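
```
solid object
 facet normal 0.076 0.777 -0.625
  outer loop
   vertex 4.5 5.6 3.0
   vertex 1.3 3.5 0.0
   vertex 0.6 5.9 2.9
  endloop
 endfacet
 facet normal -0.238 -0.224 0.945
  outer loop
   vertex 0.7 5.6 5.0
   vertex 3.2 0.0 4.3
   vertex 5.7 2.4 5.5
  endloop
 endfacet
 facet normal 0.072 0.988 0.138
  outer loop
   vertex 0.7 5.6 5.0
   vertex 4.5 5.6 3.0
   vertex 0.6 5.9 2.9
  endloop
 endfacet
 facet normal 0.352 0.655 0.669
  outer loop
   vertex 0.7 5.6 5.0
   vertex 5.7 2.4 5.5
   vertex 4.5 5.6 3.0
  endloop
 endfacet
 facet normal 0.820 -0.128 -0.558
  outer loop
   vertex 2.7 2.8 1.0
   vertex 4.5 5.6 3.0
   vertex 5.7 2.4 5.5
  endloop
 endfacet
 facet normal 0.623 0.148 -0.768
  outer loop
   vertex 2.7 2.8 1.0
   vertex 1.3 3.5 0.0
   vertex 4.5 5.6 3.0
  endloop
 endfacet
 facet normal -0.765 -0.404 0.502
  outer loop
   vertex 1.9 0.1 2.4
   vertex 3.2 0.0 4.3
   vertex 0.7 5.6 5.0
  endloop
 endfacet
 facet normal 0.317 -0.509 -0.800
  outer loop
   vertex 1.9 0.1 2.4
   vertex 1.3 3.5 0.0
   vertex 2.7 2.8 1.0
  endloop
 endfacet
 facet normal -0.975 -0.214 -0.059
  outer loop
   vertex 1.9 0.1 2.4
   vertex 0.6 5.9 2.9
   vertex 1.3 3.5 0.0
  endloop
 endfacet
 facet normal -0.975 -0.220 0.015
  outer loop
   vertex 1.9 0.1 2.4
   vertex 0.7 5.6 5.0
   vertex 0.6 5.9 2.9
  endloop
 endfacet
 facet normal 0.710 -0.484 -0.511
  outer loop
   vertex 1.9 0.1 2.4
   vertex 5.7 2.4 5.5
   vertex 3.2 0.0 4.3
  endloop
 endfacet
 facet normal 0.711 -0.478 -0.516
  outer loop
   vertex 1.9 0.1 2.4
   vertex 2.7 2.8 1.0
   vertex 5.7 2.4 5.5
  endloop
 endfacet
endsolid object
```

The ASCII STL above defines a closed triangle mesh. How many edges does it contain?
18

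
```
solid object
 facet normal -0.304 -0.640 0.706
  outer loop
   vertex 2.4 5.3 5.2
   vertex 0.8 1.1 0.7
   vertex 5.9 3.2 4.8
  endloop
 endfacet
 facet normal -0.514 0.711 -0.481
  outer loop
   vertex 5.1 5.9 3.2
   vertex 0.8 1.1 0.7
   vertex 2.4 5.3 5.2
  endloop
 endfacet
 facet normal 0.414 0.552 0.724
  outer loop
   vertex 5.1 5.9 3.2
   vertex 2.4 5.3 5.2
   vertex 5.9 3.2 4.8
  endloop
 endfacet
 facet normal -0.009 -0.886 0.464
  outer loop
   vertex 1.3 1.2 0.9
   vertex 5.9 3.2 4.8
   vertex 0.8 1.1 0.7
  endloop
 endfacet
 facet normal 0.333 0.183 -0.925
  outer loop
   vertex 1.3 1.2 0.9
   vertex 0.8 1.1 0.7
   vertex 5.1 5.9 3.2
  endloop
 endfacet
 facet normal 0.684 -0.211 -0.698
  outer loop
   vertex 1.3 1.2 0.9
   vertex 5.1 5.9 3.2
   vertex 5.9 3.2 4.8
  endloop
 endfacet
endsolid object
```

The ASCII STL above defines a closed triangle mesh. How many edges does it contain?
9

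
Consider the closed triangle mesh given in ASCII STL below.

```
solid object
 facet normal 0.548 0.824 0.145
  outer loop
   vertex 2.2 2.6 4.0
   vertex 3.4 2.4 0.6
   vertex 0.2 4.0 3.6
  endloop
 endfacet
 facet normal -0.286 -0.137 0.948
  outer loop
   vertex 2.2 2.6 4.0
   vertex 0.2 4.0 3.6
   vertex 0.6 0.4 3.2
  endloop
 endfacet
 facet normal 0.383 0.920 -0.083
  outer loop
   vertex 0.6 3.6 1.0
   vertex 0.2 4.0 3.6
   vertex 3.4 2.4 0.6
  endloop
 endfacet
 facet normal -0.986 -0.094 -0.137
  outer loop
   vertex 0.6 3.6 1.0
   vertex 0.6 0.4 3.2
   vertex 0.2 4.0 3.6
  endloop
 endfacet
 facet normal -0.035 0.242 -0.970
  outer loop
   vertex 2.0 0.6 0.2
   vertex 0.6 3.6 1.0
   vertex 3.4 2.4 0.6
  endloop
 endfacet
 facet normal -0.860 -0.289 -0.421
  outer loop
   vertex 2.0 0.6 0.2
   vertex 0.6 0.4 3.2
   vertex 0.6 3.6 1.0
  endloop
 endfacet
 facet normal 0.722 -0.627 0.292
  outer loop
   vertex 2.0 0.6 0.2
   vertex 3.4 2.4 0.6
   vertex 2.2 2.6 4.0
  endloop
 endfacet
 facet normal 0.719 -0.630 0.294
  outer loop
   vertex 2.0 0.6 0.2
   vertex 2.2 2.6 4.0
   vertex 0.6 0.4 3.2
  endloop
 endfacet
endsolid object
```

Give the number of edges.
12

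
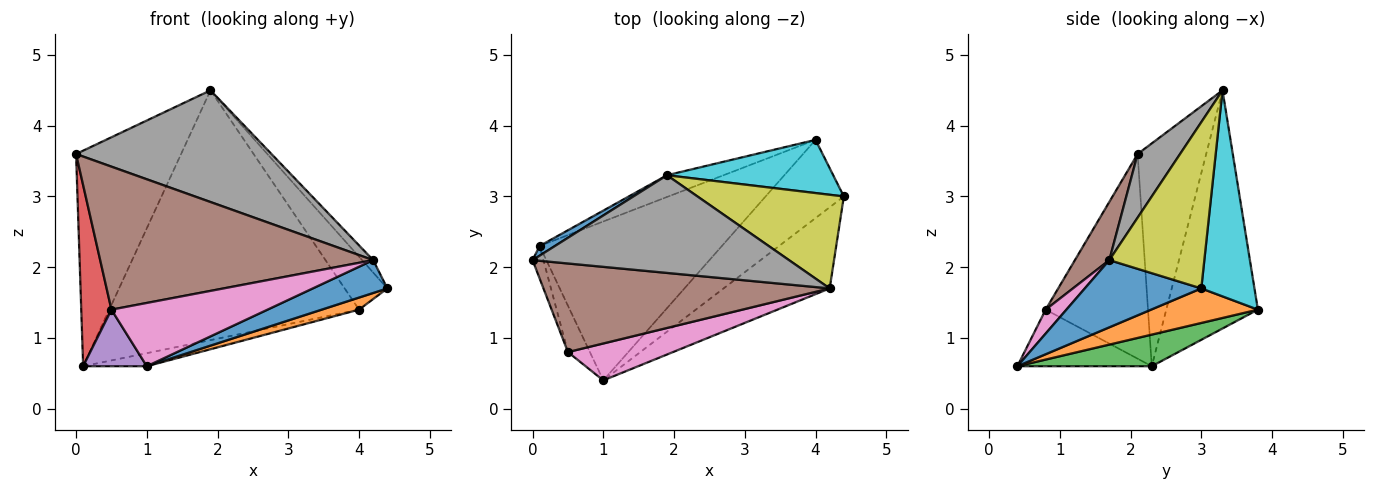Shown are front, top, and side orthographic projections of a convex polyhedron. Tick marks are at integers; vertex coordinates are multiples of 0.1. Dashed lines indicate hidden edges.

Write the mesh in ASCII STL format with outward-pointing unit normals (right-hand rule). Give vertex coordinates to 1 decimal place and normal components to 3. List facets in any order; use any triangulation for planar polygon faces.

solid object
 facet normal 0.506 -0.324 -0.799
  outer loop
   vertex 4.2 1.7 2.1
   vertex 1.0 0.4 0.6
   vertex 4.4 3.0 1.7
  endloop
 endfacet
 facet normal 0.400 -0.140 -0.906
  outer loop
   vertex 4.0 3.8 1.4
   vertex 4.4 3.0 1.7
   vertex 1.0 0.4 0.6
  endloop
 endfacet
 facet normal 0.170 0.081 -0.982
  outer loop
   vertex 4.0 3.8 1.4
   vertex 1.0 0.4 0.6
   vertex 0.1 2.3 0.6
  endloop
 endfacet
 facet normal -0.958 -0.283 -0.051
  outer loop
   vertex 0.5 0.8 1.4
   vertex 0.0 2.1 3.6
   vertex 0.1 2.3 0.6
  endloop
 endfacet
 facet normal -0.853 -0.404 -0.331
  outer loop
   vertex 0.5 0.8 1.4
   vertex 0.1 2.3 0.6
   vertex 1.0 0.4 0.6
  endloop
 endfacet
 facet normal 0.107 -0.845 0.524
  outer loop
   vertex 0.5 0.8 1.4
   vertex 4.2 1.7 2.1
   vertex 0.0 2.1 3.6
  endloop
 endfacet
 facet normal 0.114 -0.858 0.500
  outer loop
   vertex 0.5 0.8 1.4
   vertex 1.0 0.4 0.6
   vertex 4.2 1.7 2.1
  endloop
 endfacet
 facet normal 0.161 -0.743 0.650
  outer loop
   vertex 1.9 3.3 4.5
   vertex 0.0 2.1 3.6
   vertex 4.2 1.7 2.1
  endloop
 endfacet
 facet normal 0.748 0.087 0.658
  outer loop
   vertex 1.9 3.3 4.5
   vertex 4.2 1.7 2.1
   vertex 4.4 3.0 1.7
  endloop
 endfacet
 facet normal 0.660 0.530 0.533
  outer loop
   vertex 1.9 3.3 4.5
   vertex 4.4 3.0 1.7
   vertex 4.0 3.8 1.4
  endloop
 endfacet
 facet normal -0.546 0.837 0.038
  outer loop
   vertex 1.9 3.3 4.5
   vertex 0.1 2.3 0.6
   vertex 0.0 2.1 3.6
  endloop
 endfacet
 facet normal -0.343 0.936 -0.082
  outer loop
   vertex 1.9 3.3 4.5
   vertex 4.0 3.8 1.4
   vertex 0.1 2.3 0.6
  endloop
 endfacet
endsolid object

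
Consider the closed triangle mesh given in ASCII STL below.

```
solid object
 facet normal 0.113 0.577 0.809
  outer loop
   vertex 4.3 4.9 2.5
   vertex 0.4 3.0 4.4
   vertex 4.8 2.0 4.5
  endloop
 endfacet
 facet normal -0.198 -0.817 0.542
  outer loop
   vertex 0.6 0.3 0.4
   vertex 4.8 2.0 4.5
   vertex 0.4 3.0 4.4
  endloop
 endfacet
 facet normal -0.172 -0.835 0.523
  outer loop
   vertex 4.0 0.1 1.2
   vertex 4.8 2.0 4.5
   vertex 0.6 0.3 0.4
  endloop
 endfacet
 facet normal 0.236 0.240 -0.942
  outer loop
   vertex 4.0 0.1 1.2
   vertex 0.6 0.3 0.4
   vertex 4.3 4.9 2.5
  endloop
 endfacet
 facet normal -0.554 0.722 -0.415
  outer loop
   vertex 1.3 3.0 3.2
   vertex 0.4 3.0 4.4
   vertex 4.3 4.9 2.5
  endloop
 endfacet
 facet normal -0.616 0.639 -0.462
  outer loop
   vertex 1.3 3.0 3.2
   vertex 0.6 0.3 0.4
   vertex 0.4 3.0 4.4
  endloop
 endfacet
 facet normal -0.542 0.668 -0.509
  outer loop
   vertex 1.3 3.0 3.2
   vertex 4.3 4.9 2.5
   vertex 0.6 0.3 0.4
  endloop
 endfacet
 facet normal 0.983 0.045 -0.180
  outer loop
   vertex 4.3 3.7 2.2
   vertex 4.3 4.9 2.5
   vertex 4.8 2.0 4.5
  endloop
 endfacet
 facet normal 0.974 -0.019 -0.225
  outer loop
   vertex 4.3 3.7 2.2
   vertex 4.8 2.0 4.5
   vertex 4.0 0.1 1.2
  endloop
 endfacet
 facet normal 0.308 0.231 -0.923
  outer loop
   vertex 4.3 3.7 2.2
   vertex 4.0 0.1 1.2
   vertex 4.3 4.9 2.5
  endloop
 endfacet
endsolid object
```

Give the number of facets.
10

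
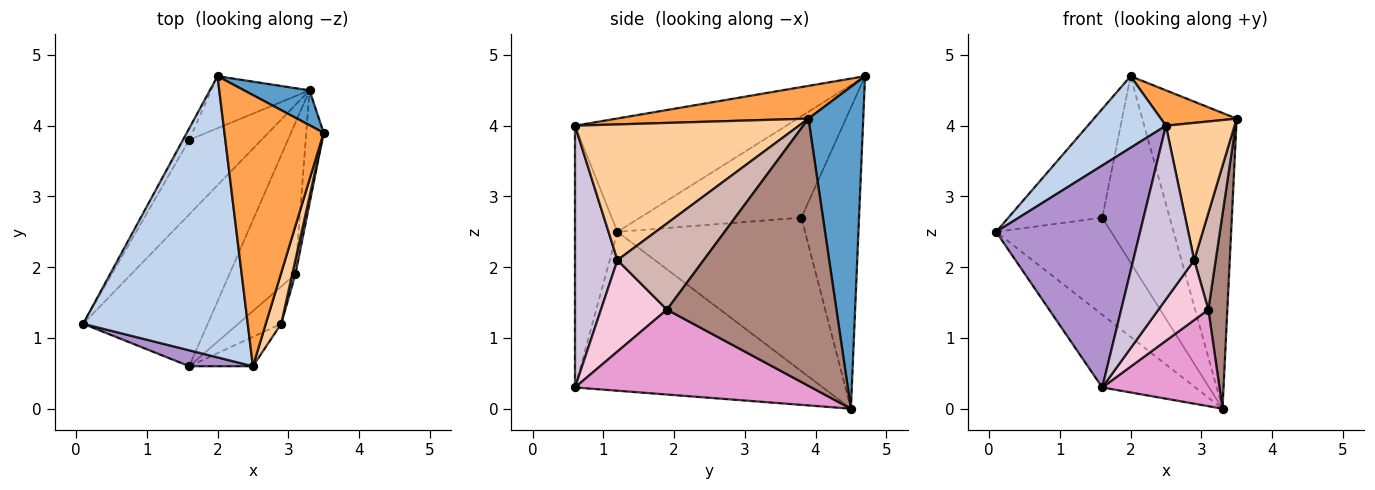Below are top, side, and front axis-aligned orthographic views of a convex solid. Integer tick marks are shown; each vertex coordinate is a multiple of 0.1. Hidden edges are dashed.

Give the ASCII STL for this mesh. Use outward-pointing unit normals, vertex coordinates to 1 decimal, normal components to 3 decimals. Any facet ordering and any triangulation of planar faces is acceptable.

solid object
 facet normal 0.499 0.860 0.102
  outer loop
   vertex 3.3 4.5 0.0
   vertex 2.0 4.7 4.7
   vertex 3.5 3.9 4.1
  endloop
 endfacet
 facet normal -0.555 -0.205 0.806
  outer loop
   vertex 2.5 0.6 4.0
   vertex 2.0 4.7 4.7
   vertex 0.1 1.2 2.5
  endloop
 endfacet
 facet normal 0.311 -0.123 0.942
  outer loop
   vertex 2.5 0.6 4.0
   vertex 3.5 3.9 4.1
   vertex 2.0 4.7 4.7
  endloop
 endfacet
 facet normal 0.951 -0.291 0.108
  outer loop
   vertex 2.5 0.6 4.0
   vertex 2.9 1.2 2.1
   vertex 3.5 3.9 4.1
  endloop
 endfacet
 facet normal -0.863 0.502 -0.053
  outer loop
   vertex 1.6 3.8 2.7
   vertex 0.1 1.2 2.5
   vertex 2.0 4.7 4.7
  endloop
 endfacet
 facet normal -0.791 0.485 -0.372
  outer loop
   vertex 1.6 3.8 2.7
   vertex 3.3 4.5 0.0
   vertex 0.1 1.2 2.5
  endloop
 endfacet
 facet normal -0.636 0.744 -0.207
  outer loop
   vertex 1.6 3.8 2.7
   vertex 2.0 4.7 4.7
   vertex 3.3 4.5 0.0
  endloop
 endfacet
 facet normal -0.755 0.283 -0.592
  outer loop
   vertex 1.6 0.6 0.3
   vertex 0.1 1.2 2.5
   vertex 3.3 4.5 0.0
  endloop
 endfacet
 facet normal -0.282 -0.957 0.069
  outer loop
   vertex 1.6 0.6 0.3
   vertex 2.5 0.6 4.0
   vertex 0.1 1.2 2.5
  endloop
 endfacet
 facet normal 0.566 -0.813 -0.138
  outer loop
   vertex 1.6 0.6 0.3
   vertex 2.9 1.2 2.1
   vertex 2.5 0.6 4.0
  endloop
 endfacet
 facet normal 0.992 -0.111 -0.065
  outer loop
   vertex 3.1 1.9 1.4
   vertex 3.3 4.5 0.0
   vertex 3.5 3.9 4.1
  endloop
 endfacet
 facet normal 0.970 -0.242 0.035
  outer loop
   vertex 3.1 1.9 1.4
   vertex 3.5 3.9 4.1
   vertex 2.9 1.2 2.1
  endloop
 endfacet
 facet normal 0.735 -0.364 -0.572
  outer loop
   vertex 3.1 1.9 1.4
   vertex 1.6 0.6 0.3
   vertex 3.3 4.5 0.0
  endloop
 endfacet
 facet normal 0.747 -0.565 -0.351
  outer loop
   vertex 3.1 1.9 1.4
   vertex 2.9 1.2 2.1
   vertex 1.6 0.6 0.3
  endloop
 endfacet
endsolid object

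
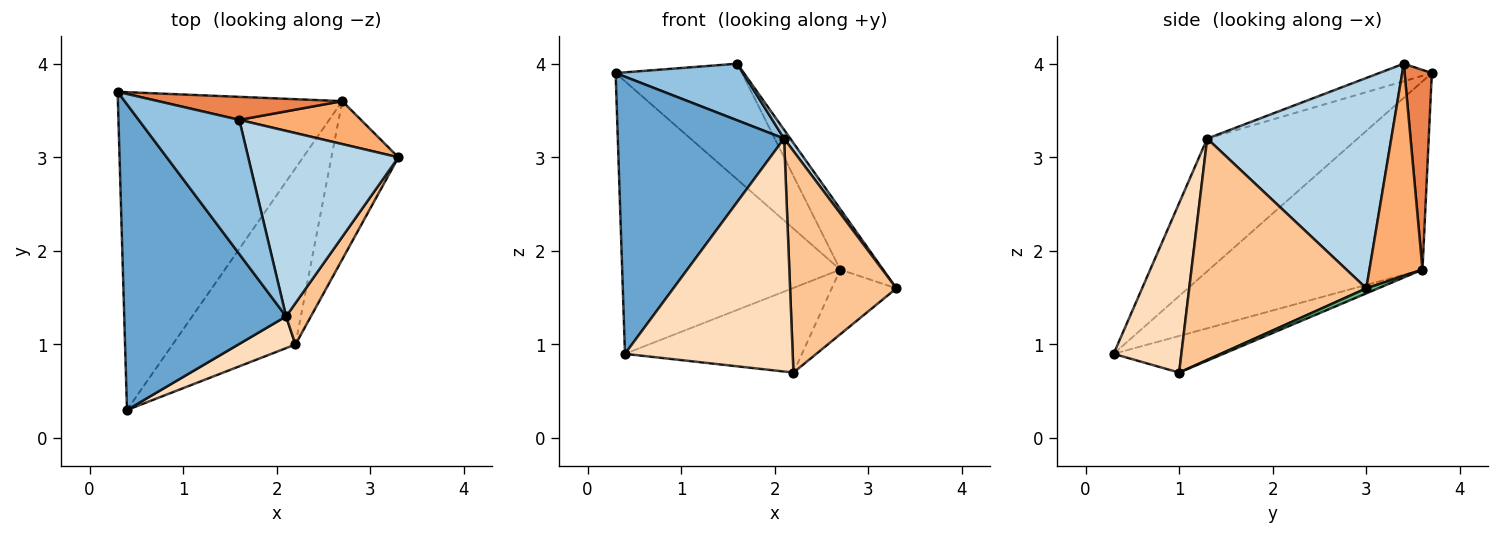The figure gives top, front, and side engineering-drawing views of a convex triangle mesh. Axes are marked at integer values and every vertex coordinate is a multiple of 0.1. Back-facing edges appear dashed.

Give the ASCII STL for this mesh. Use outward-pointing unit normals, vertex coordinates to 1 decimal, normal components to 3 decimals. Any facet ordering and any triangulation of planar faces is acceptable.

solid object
 facet normal -0.519 -0.574 0.633
  outer loop
   vertex 2.1 1.3 3.2
   vertex 0.3 3.7 3.9
   vertex 0.4 0.3 0.9
  endloop
 endfacet
 facet normal -0.159 -0.384 0.910
  outer loop
   vertex 2.1 1.3 3.2
   vertex 1.6 3.4 4.0
   vertex 0.3 3.7 3.9
  endloop
 endfacet
 facet normal 0.814 -0.028 0.581
  outer loop
   vertex 2.1 1.3 3.2
   vertex 3.3 3.0 1.6
   vertex 1.6 3.4 4.0
  endloop
 endfacet
 facet normal -0.537 0.549 -0.640
  outer loop
   vertex 2.7 3.6 1.8
   vertex 0.4 0.3 0.9
   vertex 0.3 3.7 3.9
  endloop
 endfacet
 facet normal 0.207 0.960 0.191
  outer loop
   vertex 2.7 3.6 1.8
   vertex 0.3 3.7 3.9
   vertex 1.6 3.4 4.0
  endloop
 endfacet
 facet normal 0.710 0.574 0.407
  outer loop
   vertex 2.7 3.6 1.8
   vertex 1.6 3.4 4.0
   vertex 3.3 3.0 1.6
  endloop
 endfacet
 facet normal 0.853 -0.512 0.096
  outer loop
   vertex 2.2 1.0 0.7
   vertex 3.3 3.0 1.6
   vertex 2.1 1.3 3.2
  endloop
 endfacet
 facet normal 0.372 -0.920 0.125
  outer loop
   vertex 2.2 1.0 0.7
   vertex 2.1 1.3 3.2
   vertex 0.4 0.3 0.9
  endloop
 endfacet
 facet normal 0.070 0.377 -0.923
  outer loop
   vertex 2.2 1.0 0.7
   vertex 2.7 3.6 1.8
   vertex 3.3 3.0 1.6
  endloop
 endfacet
 facet normal -0.259 0.418 -0.871
  outer loop
   vertex 2.2 1.0 0.7
   vertex 0.4 0.3 0.9
   vertex 2.7 3.6 1.8
  endloop
 endfacet
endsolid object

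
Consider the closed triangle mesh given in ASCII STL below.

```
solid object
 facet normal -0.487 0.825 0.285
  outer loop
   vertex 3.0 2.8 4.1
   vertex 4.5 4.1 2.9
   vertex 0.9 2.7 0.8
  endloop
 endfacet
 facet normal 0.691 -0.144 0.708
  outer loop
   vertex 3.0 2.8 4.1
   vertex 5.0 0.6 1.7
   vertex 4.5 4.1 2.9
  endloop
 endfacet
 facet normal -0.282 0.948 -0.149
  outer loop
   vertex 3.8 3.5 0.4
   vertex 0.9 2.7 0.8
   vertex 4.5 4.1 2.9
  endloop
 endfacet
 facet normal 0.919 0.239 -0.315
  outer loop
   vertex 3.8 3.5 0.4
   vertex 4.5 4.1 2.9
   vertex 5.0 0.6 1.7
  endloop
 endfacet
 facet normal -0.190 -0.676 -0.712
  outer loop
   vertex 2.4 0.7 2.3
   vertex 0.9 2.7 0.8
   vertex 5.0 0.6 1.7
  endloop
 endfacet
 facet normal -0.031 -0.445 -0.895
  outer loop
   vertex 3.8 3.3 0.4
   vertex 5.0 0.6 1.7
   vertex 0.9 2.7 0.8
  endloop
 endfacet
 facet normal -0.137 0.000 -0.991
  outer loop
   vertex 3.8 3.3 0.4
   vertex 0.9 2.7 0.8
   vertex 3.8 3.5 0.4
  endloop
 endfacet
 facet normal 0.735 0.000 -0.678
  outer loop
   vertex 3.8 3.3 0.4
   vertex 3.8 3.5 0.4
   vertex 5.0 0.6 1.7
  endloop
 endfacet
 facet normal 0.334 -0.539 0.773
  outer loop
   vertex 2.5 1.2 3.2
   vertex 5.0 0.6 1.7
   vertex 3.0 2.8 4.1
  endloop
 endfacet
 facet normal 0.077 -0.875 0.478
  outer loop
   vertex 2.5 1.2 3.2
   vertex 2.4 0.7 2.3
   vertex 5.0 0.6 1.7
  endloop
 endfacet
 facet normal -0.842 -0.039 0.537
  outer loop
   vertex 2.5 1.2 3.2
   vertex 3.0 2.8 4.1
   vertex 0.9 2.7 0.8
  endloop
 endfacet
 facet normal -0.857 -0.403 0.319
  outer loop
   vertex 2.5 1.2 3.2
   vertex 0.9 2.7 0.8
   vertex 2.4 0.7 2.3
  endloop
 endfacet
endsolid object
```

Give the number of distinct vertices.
8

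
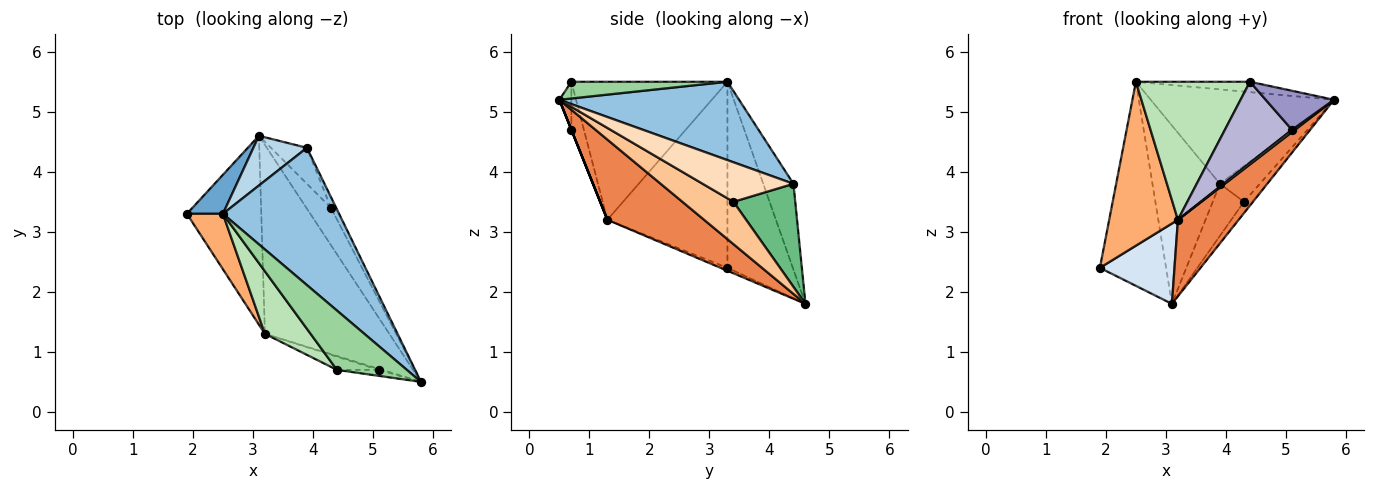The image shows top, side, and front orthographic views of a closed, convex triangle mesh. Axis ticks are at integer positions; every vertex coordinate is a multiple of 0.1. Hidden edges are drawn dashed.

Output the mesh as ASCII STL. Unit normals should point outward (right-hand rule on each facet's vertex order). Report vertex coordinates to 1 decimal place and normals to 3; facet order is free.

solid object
 facet normal -0.696 0.705 0.135
  outer loop
   vertex 2.5 3.3 5.5
   vertex 3.1 4.6 1.8
   vertex 1.9 3.3 2.4
  endloop
 endfacet
 facet normal 0.486 0.495 0.720
  outer loop
   vertex 3.9 4.4 3.8
   vertex 2.5 3.3 5.5
   vertex 5.8 0.5 5.2
  endloop
 endfacet
 facet normal -0.396 0.885 0.247
  outer loop
   vertex 3.9 4.4 3.8
   vertex 3.1 4.6 1.8
   vertex 2.5 3.3 5.5
  endloop
 endfacet
 facet normal -0.036 -0.391 -0.920
  outer loop
   vertex 3.2 1.3 3.2
   vertex 1.9 3.3 2.4
   vertex 3.1 4.6 1.8
  endloop
 endfacet
 facet normal 0.513 -0.322 -0.796
  outer loop
   vertex 3.2 1.3 3.2
   vertex 3.1 4.6 1.8
   vertex 5.8 0.5 5.2
  endloop
 endfacet
 facet normal -0.856 -0.490 0.166
  outer loop
   vertex 3.2 1.3 3.2
   vertex 2.5 3.3 5.5
   vertex 1.9 3.3 2.4
  endloop
 endfacet
 facet normal 0.855 0.151 -0.497
  outer loop
   vertex 4.3 3.4 3.5
   vertex 5.8 0.5 5.2
   vertex 3.1 4.6 1.8
  endloop
 endfacet
 facet normal 0.909 0.400 -0.120
  outer loop
   vertex 4.3 3.4 3.5
   vertex 3.9 4.4 3.8
   vertex 5.8 0.5 5.2
  endloop
 endfacet
 facet normal 0.852 0.430 -0.298
  outer loop
   vertex 4.3 3.4 3.5
   vertex 3.1 4.6 1.8
   vertex 3.9 4.4 3.8
  endloop
 endfacet
 facet normal 0.229 0.168 0.959
  outer loop
   vertex 4.4 0.7 5.5
   vertex 5.8 0.5 5.2
   vertex 2.5 3.3 5.5
  endloop
 endfacet
 facet normal -0.780 -0.570 0.258
  outer loop
   vertex 4.4 0.7 5.5
   vertex 2.5 3.3 5.5
   vertex 3.2 1.3 3.2
  endloop
 endfacet
 facet normal 0.000 -0.928 -0.371
  outer loop
   vertex 5.1 0.7 4.7
   vertex 3.2 1.3 3.2
   vertex 5.8 0.5 5.2
  endloop
 endfacet
 facet normal -0.171 -0.974 -0.150
  outer loop
   vertex 5.1 0.7 4.7
   vertex 5.8 0.5 5.2
   vertex 4.4 0.7 5.5
  endloop
 endfacet
 facet normal -0.181 -0.971 -0.159
  outer loop
   vertex 5.1 0.7 4.7
   vertex 4.4 0.7 5.5
   vertex 3.2 1.3 3.2
  endloop
 endfacet
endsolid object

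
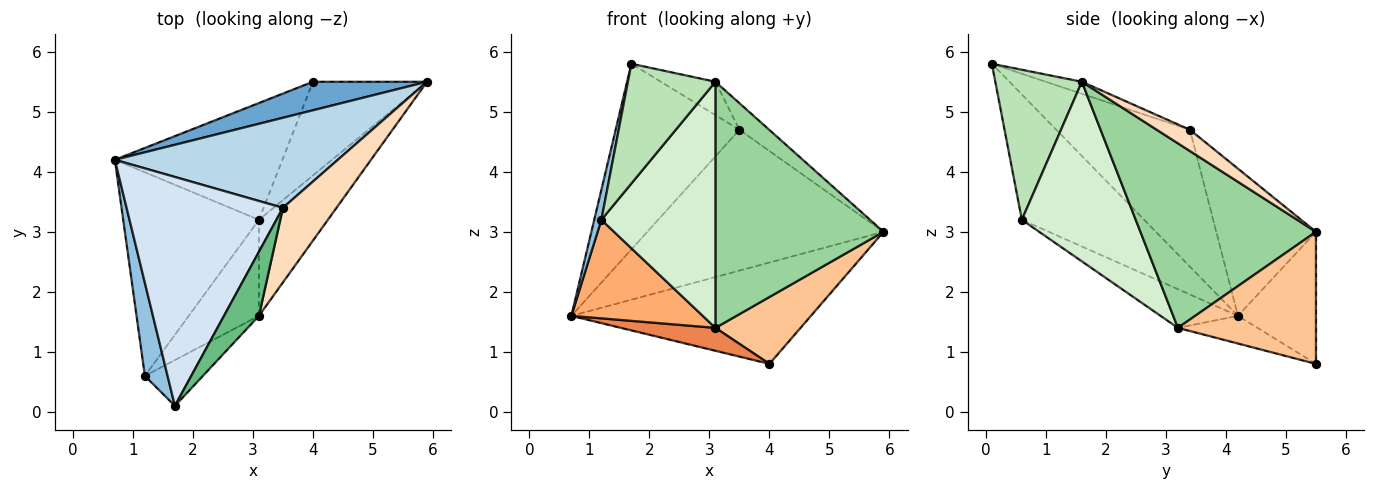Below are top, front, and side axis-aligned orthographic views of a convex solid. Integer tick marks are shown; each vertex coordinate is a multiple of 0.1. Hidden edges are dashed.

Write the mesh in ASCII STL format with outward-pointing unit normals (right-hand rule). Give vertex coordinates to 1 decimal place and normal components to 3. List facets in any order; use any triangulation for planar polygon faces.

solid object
 facet normal -0.299 0.919 0.258
  outer loop
   vertex 4.0 5.5 0.8
   vertex 0.7 4.2 1.6
   vertex 5.9 5.5 3.0
  endloop
 endfacet
 facet normal -0.982 -0.057 0.178
  outer loop
   vertex 1.2 0.6 3.2
   vertex 1.7 0.1 5.8
   vertex 0.7 4.2 1.6
  endloop
 endfacet
 facet normal -0.335 0.794 0.508
  outer loop
   vertex 3.5 3.4 4.7
   vertex 5.9 5.5 3.0
   vertex 0.7 4.2 1.6
  endloop
 endfacet
 facet normal -0.562 0.521 0.642
  outer loop
   vertex 3.5 3.4 4.7
   vertex 0.7 4.2 1.6
   vertex 1.7 0.1 5.8
  endloop
 endfacet
 facet normal -0.160 -0.190 -0.969
  outer loop
   vertex 3.1 3.2 1.4
   vertex 0.7 4.2 1.6
   vertex 4.0 5.5 0.8
  endloop
 endfacet
 facet normal -0.248 -0.422 -0.872
  outer loop
   vertex 3.1 3.2 1.4
   vertex 1.2 0.6 3.2
   vertex 0.7 4.2 1.6
  endloop
 endfacet
 facet normal 0.686 -0.423 -0.592
  outer loop
   vertex 3.1 3.2 1.4
   vertex 4.0 5.5 0.8
   vertex 5.9 5.5 3.0
  endloop
 endfacet
 facet normal 0.350 0.314 0.882
  outer loop
   vertex 3.1 1.6 5.5
   vertex 5.9 5.5 3.0
   vertex 3.5 3.4 4.7
  endloop
 endfacet
 facet normal -0.292 0.442 0.848
  outer loop
   vertex 3.1 1.6 5.5
   vertex 3.5 3.4 4.7
   vertex 1.7 0.1 5.8
  endloop
 endfacet
 facet normal 0.697 -0.668 -0.261
  outer loop
   vertex 3.1 1.6 5.5
   vertex 3.1 3.2 1.4
   vertex 5.9 5.5 3.0
  endloop
 endfacet
 facet normal 0.679 -0.686 -0.262
  outer loop
   vertex 3.1 1.6 5.5
   vertex 1.7 0.1 5.8
   vertex 1.2 0.6 3.2
  endloop
 endfacet
 facet normal 0.681 -0.682 -0.266
  outer loop
   vertex 3.1 1.6 5.5
   vertex 1.2 0.6 3.2
   vertex 3.1 3.2 1.4
  endloop
 endfacet
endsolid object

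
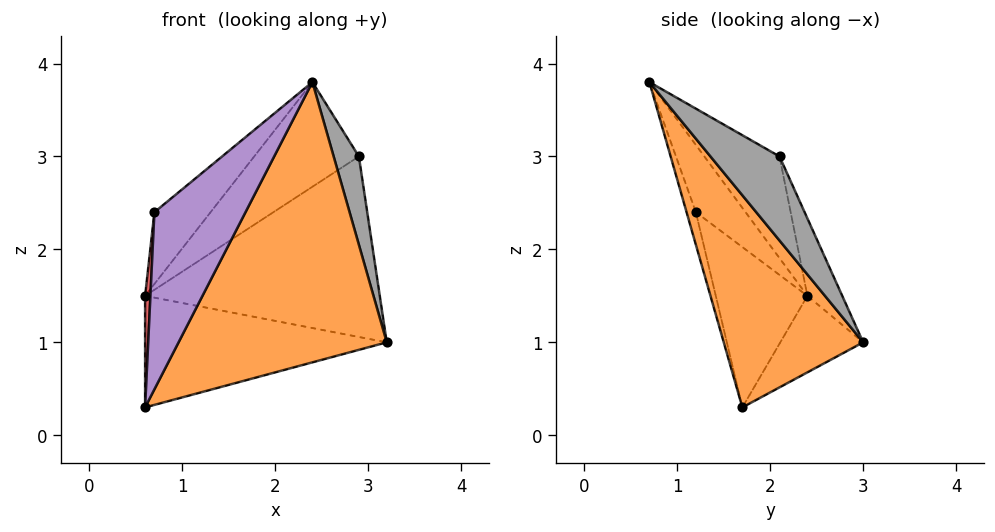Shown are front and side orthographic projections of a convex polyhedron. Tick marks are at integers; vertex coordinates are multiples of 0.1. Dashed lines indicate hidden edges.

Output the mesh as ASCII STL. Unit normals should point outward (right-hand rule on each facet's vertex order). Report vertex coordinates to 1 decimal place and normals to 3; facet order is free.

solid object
 facet normal -0.284 0.828 -0.483
  outer loop
   vertex 0.6 1.7 0.3
   vertex 0.6 2.4 1.5
   vertex 3.2 3.0 1.0
  endloop
 endfacet
 facet normal 0.493 -0.736 -0.464
  outer loop
   vertex 0.6 1.7 0.3
   vertex 3.2 3.0 1.0
   vertex 2.4 0.7 3.8
  endloop
 endfacet
 facet normal -0.452 0.511 0.731
  outer loop
   vertex 0.7 1.2 2.4
   vertex 2.4 0.7 3.8
   vertex 0.6 2.4 1.5
  endloop
 endfacet
 facet normal -0.998 -0.058 0.034
  outer loop
   vertex 0.7 1.2 2.4
   vertex 0.6 2.4 1.5
   vertex 0.6 1.7 0.3
  endloop
 endfacet
 facet normal -0.099 -0.969 -0.226
  outer loop
   vertex 0.7 1.2 2.4
   vertex 0.6 1.7 0.3
   vertex 2.4 0.7 3.8
  endloop
 endfacet
 facet normal -0.135 0.911 0.390
  outer loop
   vertex 2.9 2.1 3.0
   vertex 3.2 3.0 1.0
   vertex 0.6 2.4 1.5
  endloop
 endfacet
 facet normal -0.401 0.558 0.726
  outer loop
   vertex 2.9 2.1 3.0
   vertex 0.6 2.4 1.5
   vertex 2.4 0.7 3.8
  endloop
 endfacet
 facet normal 0.939 -0.343 -0.014
  outer loop
   vertex 2.9 2.1 3.0
   vertex 2.4 0.7 3.8
   vertex 3.2 3.0 1.0
  endloop
 endfacet
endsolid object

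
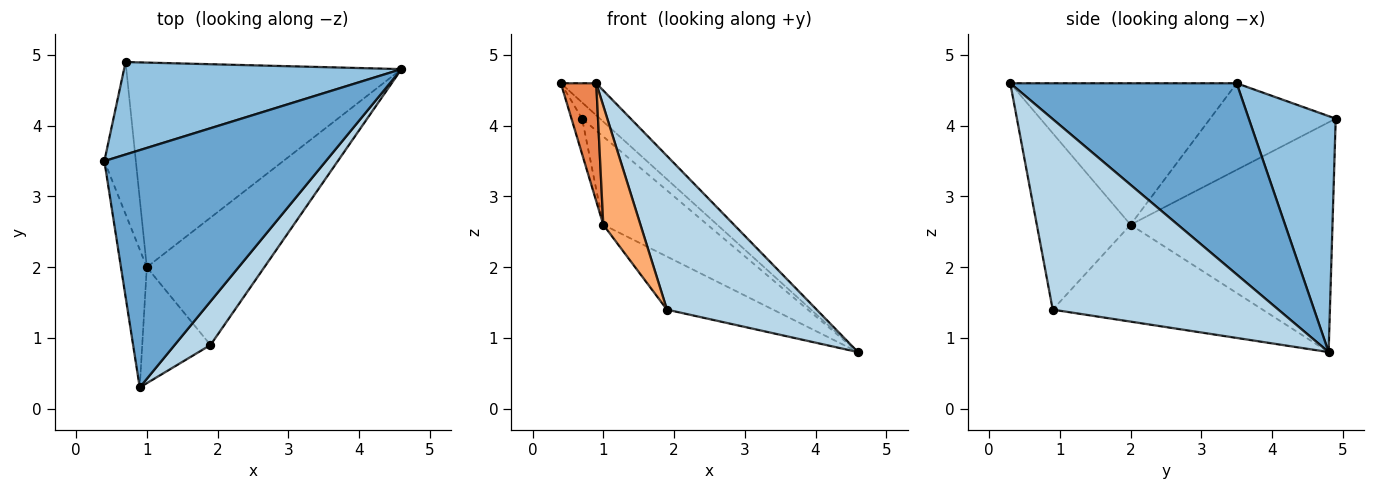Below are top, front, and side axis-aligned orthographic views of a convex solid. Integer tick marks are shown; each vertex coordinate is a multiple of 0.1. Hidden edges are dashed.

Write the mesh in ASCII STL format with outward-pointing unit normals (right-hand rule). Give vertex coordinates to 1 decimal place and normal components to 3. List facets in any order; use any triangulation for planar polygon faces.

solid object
 facet normal 0.650 0.102 0.753
  outer loop
   vertex 0.9 0.3 4.6
   vertex 4.6 4.8 0.8
   vertex 0.4 3.5 4.6
  endloop
 endfacet
 facet normal 0.642 0.132 0.755
  outer loop
   vertex 0.7 4.9 4.1
   vertex 0.4 3.5 4.6
   vertex 4.6 4.8 0.8
  endloop
 endfacet
 facet normal 0.823 -0.546 0.155
  outer loop
   vertex 1.9 0.9 1.4
   vertex 4.6 4.8 0.8
   vertex 0.9 0.3 4.6
  endloop
 endfacet
 facet normal -0.937 0.079 -0.340
  outer loop
   vertex 1.0 2.0 2.6
   vertex 0.4 3.5 4.6
   vertex 0.7 4.9 4.1
  endloop
 endfacet
 facet normal -0.972 -0.152 -0.178
  outer loop
   vertex 1.0 2.0 2.6
   vertex 0.9 0.3 4.6
   vertex 0.4 3.5 4.6
  endloop
 endfacet
 facet normal -0.875 -0.347 -0.338
  outer loop
   vertex 1.0 2.0 2.6
   vertex 1.9 0.9 1.4
   vertex 0.9 0.3 4.6
  endloop
 endfacet
 facet normal -0.609 0.314 -0.729
  outer loop
   vertex 1.0 2.0 2.6
   vertex 0.7 4.9 4.1
   vertex 4.6 4.8 0.8
  endloop
 endfacet
 facet normal -0.605 0.306 -0.735
  outer loop
   vertex 1.0 2.0 2.6
   vertex 4.6 4.8 0.8
   vertex 1.9 0.9 1.4
  endloop
 endfacet
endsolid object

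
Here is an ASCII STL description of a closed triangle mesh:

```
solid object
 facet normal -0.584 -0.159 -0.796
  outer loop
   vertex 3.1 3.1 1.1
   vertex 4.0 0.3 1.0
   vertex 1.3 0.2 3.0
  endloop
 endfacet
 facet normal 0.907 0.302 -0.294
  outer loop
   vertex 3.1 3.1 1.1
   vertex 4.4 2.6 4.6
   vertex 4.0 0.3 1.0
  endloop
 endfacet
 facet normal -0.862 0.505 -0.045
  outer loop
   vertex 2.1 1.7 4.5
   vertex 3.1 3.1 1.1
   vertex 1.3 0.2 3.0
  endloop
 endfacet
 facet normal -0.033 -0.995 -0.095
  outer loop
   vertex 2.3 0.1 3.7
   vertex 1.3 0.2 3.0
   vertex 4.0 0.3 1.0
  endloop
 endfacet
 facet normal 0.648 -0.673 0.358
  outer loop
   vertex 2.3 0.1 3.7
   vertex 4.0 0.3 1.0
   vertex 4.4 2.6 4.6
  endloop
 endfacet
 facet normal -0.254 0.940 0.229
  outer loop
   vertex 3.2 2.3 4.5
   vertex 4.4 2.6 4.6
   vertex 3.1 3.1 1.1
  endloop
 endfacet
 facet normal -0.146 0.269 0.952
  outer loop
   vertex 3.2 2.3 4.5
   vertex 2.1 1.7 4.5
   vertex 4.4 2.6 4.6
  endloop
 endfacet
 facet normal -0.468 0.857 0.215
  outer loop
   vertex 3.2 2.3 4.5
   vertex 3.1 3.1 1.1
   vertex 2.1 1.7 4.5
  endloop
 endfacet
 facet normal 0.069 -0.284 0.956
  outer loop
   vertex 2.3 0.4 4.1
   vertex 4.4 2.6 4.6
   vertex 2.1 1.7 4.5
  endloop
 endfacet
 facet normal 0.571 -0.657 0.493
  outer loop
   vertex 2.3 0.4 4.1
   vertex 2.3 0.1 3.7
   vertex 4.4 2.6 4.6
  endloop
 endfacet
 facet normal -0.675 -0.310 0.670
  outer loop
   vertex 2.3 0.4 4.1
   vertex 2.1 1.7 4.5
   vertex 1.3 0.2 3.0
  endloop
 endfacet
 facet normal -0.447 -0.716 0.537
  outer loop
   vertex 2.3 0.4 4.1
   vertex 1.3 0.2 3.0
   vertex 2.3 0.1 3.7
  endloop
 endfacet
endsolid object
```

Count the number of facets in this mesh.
12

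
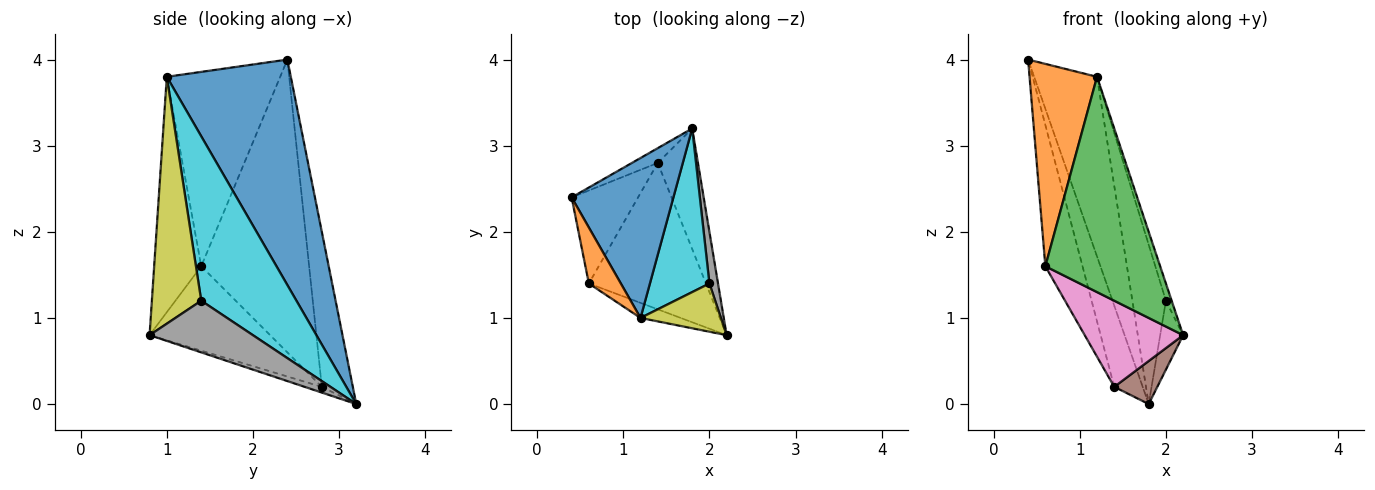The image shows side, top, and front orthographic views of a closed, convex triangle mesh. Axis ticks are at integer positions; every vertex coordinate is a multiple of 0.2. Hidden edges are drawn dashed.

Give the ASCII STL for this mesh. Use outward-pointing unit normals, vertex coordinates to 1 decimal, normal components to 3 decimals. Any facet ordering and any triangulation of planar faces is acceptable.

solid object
 facet normal 0.827 0.419 0.373
  outer loop
   vertex 1.2 1.0 3.8
   vertex 1.8 3.2 0.0
   vertex 0.4 2.4 4.0
  endloop
 endfacet
 facet normal -0.851 -0.506 0.140
  outer loop
   vertex 1.2 1.0 3.8
   vertex 0.4 2.4 4.0
   vertex 0.6 1.4 1.6
  endloop
 endfacet
 facet normal -0.379 -0.923 -0.065
  outer loop
   vertex 1.2 1.0 3.8
   vertex 0.6 1.4 1.6
   vertex 2.2 0.8 0.8
  endloop
 endfacet
 facet normal -0.732 0.671 -0.122
  outer loop
   vertex 1.4 2.8 0.2
   vertex 0.4 2.4 4.0
   vertex 1.8 3.2 0.0
  endloop
 endfacet
 facet normal -0.924 0.319 -0.210
  outer loop
   vertex 1.4 2.8 0.2
   vertex 0.6 1.4 1.6
   vertex 0.4 2.4 4.0
  endloop
 endfacet
 facet normal -0.133 -0.333 -0.933
  outer loop
   vertex 1.4 2.8 0.2
   vertex 1.8 3.2 0.0
   vertex 2.2 0.8 0.8
  endloop
 endfacet
 facet normal -0.528 -0.431 -0.732
  outer loop
   vertex 1.4 2.8 0.2
   vertex 2.2 0.8 0.8
   vertex 0.6 1.4 1.6
  endloop
 endfacet
 facet normal 0.964 0.214 0.161
  outer loop
   vertex 2.0 1.4 1.2
   vertex 2.2 0.8 0.8
   vertex 1.8 3.2 0.0
  endloop
 endfacet
 facet normal 0.945 0.110 0.308
  outer loop
   vertex 2.0 1.4 1.2
   vertex 1.2 1.0 3.8
   vertex 2.2 0.8 0.8
  endloop
 endfacet
 facet normal 0.893 0.315 0.323
  outer loop
   vertex 2.0 1.4 1.2
   vertex 1.8 3.2 0.0
   vertex 1.2 1.0 3.8
  endloop
 endfacet
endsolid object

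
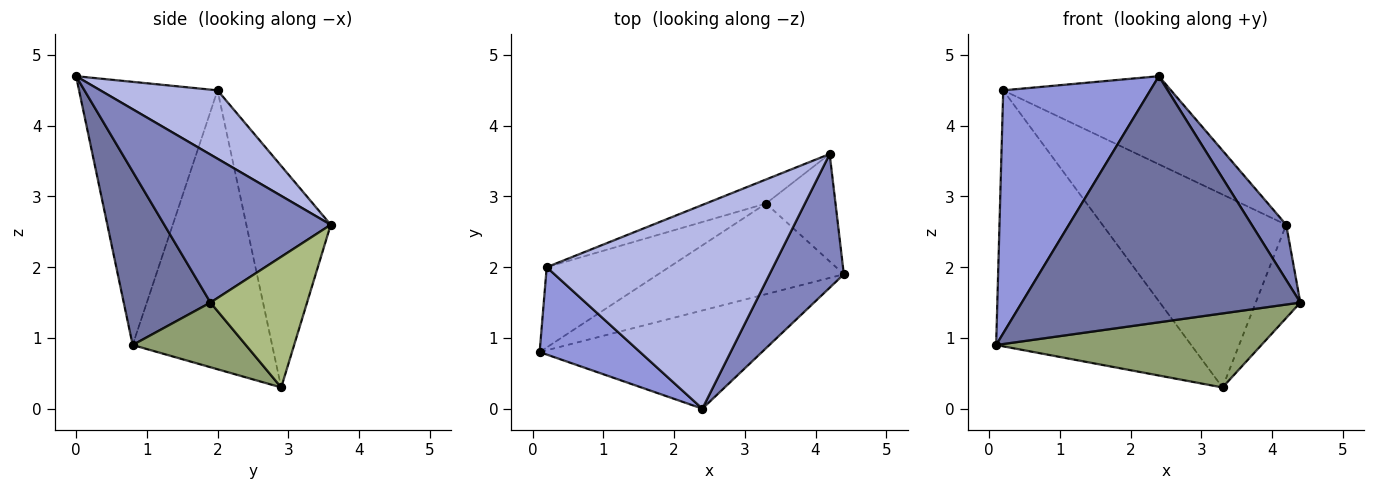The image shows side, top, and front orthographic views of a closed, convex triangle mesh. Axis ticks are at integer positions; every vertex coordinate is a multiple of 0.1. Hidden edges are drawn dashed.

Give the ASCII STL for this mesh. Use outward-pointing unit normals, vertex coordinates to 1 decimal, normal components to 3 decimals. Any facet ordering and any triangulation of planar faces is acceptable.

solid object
 facet normal 0.278 -0.892 -0.356
  outer loop
   vertex 2.4 0.0 4.7
   vertex 0.1 0.8 0.9
   vertex 4.4 1.9 1.5
  endloop
 endfacet
 facet normal 0.879 -0.182 0.441
  outer loop
   vertex 2.4 0.0 4.7
   vertex 4.4 1.9 1.5
   vertex 4.2 3.6 2.6
  endloop
 endfacet
 facet normal -0.663 -0.704 0.253
  outer loop
   vertex 0.2 2.0 4.5
   vertex 0.1 0.8 0.9
   vertex 2.4 0.0 4.7
  endloop
 endfacet
 facet normal 0.267 0.382 0.885
  outer loop
   vertex 0.2 2.0 4.5
   vertex 2.4 0.0 4.7
   vertex 4.2 3.6 2.6
  endloop
 endfacet
 facet normal 0.261 -0.611 -0.748
  outer loop
   vertex 3.3 2.9 0.3
   vertex 4.4 1.9 1.5
   vertex 0.1 0.8 0.9
  endloop
 endfacet
 facet normal 0.818 0.378 -0.435
  outer loop
   vertex 3.3 2.9 0.3
   vertex 4.2 3.6 2.6
   vertex 4.4 1.9 1.5
  endloop
 endfacet
 facet normal -0.564 0.788 -0.247
  outer loop
   vertex 3.3 2.9 0.3
   vertex 0.1 0.8 0.9
   vertex 0.2 2.0 4.5
  endloop
 endfacet
 facet normal -0.415 0.903 -0.113
  outer loop
   vertex 3.3 2.9 0.3
   vertex 0.2 2.0 4.5
   vertex 4.2 3.6 2.6
  endloop
 endfacet
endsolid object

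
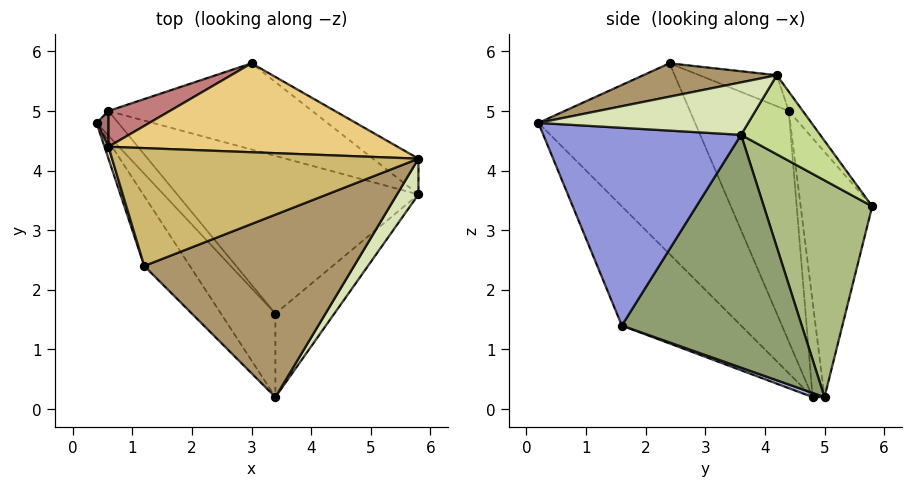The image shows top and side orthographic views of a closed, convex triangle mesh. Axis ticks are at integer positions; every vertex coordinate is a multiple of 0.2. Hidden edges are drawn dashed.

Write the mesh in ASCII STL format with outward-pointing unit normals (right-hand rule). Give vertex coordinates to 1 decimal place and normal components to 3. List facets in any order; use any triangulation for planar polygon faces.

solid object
 facet normal -0.735 -0.655 -0.176
  outer loop
   vertex 1.2 2.4 5.8
   vertex 0.4 4.8 0.2
   vertex 3.4 0.2 4.8
  endloop
 endfacet
 facet normal -0.640 -0.710 -0.292
  outer loop
   vertex 3.4 1.6 1.4
   vertex 3.4 0.2 4.8
   vertex 0.4 4.8 0.2
  endloop
 endfacet
 facet normal 0.788 -0.570 -0.235
  outer loop
   vertex 3.4 1.6 1.4
   vertex 5.8 3.6 4.6
   vertex 3.4 0.2 4.8
  endloop
 endfacet
 facet normal 0.187 -0.187 -0.965
  outer loop
   vertex 0.6 5.0 0.2
   vertex 3.4 1.6 1.4
   vertex 0.4 4.8 0.2
  endloop
 endfacet
 facet normal 0.662 0.303 -0.686
  outer loop
   vertex 0.6 5.0 0.2
   vertex 5.8 3.6 4.6
   vertex 3.4 1.6 1.4
  endloop
 endfacet
 facet normal 0.637 0.484 -0.599
  outer loop
   vertex 0.6 5.0 0.2
   vertex 3.0 5.8 3.4
   vertex 5.8 3.6 4.6
  endloop
 endfacet
 facet normal 0.667 0.639 -0.384
  outer loop
   vertex 5.8 4.2 5.6
   vertex 5.8 3.6 4.6
   vertex 3.0 5.8 3.4
  endloop
 endfacet
 facet normal 0.783 -0.534 0.320
  outer loop
   vertex 5.8 4.2 5.6
   vertex 3.4 0.2 4.8
   vertex 5.8 3.6 4.6
  endloop
 endfacet
 facet normal 0.151 -0.280 0.948
  outer loop
   vertex 5.8 4.2 5.6
   vertex 1.2 2.4 5.8
   vertex 3.4 0.2 4.8
  endloop
 endfacet
 facet normal -0.094 0.345 0.934
  outer loop
   vertex 0.6 4.4 5.0
   vertex 1.2 2.4 5.8
   vertex 5.8 4.2 5.6
  endloop
 endfacet
 facet normal -0.042 0.782 0.622
  outer loop
   vertex 0.6 4.4 5.0
   vertex 5.8 4.2 5.6
   vertex 3.0 5.8 3.4
  endloop
 endfacet
 facet normal -0.959 -0.281 0.017
  outer loop
   vertex 0.6 4.4 5.0
   vertex 0.4 4.8 0.2
   vertex 1.2 2.4 5.8
  endloop
 endfacet
 facet normal -0.704 0.704 0.088
  outer loop
   vertex 0.6 4.4 5.0
   vertex 0.6 5.0 0.2
   vertex 0.4 4.8 0.2
  endloop
 endfacet
 facet normal -0.444 0.889 0.111
  outer loop
   vertex 0.6 4.4 5.0
   vertex 3.0 5.8 3.4
   vertex 0.6 5.0 0.2
  endloop
 endfacet
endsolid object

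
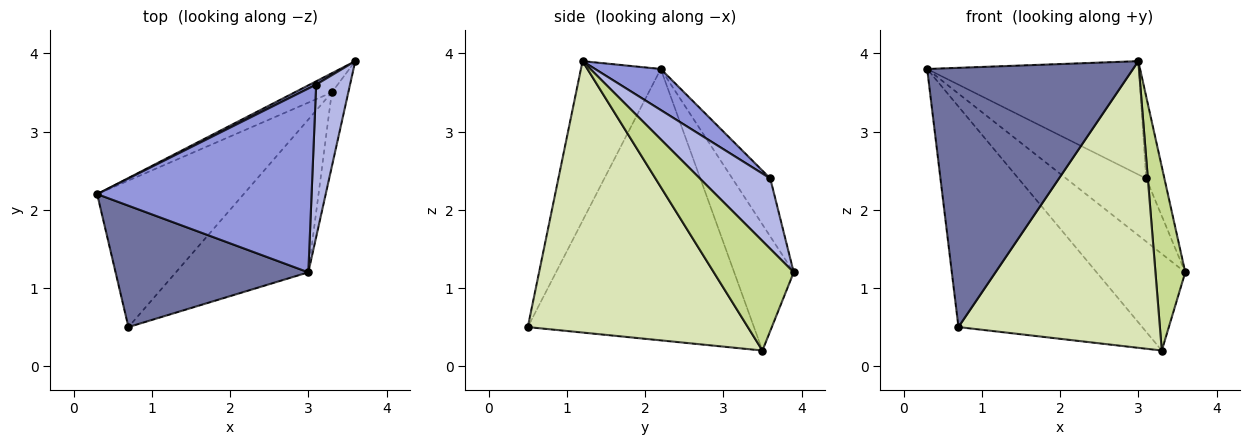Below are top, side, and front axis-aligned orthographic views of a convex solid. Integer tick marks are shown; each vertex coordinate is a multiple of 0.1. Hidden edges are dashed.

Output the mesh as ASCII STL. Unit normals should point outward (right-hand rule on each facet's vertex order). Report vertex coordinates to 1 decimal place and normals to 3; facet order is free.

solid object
 facet normal -0.331 -0.855 0.400
  outer loop
   vertex 0.7 0.5 0.5
   vertex 3.0 1.2 3.9
   vertex 0.3 2.2 3.8
  endloop
 endfacet
 facet normal -0.428 0.903 0.048
  outer loop
   vertex 3.1 3.6 2.4
   vertex 3.6 3.9 1.2
   vertex 0.3 2.2 3.8
  endloop
 endfacet
 facet normal 0.161 0.518 0.840
  outer loop
   vertex 3.1 3.6 2.4
   vertex 0.3 2.2 3.8
   vertex 3.0 1.2 3.9
  endloop
 endfacet
 facet normal 0.877 0.227 0.422
  outer loop
   vertex 3.1 3.6 2.4
   vertex 3.0 1.2 3.9
   vertex 3.6 3.9 1.2
  endloop
 endfacet
 facet normal -0.550 0.819 -0.163
  outer loop
   vertex 3.3 3.5 0.2
   vertex 0.3 2.2 3.8
   vertex 3.6 3.9 1.2
  endloop
 endfacet
 facet normal -0.716 0.582 -0.386
  outer loop
   vertex 3.3 3.5 0.2
   vertex 0.7 0.5 0.5
   vertex 0.3 2.2 3.8
  endloop
 endfacet
 facet normal 0.928 -0.346 -0.140
  outer loop
   vertex 3.3 3.5 0.2
   vertex 3.6 3.9 1.2
   vertex 3.0 1.2 3.9
  endloop
 endfacet
 facet normal 0.694 -0.635 -0.339
  outer loop
   vertex 3.3 3.5 0.2
   vertex 3.0 1.2 3.9
   vertex 0.7 0.5 0.5
  endloop
 endfacet
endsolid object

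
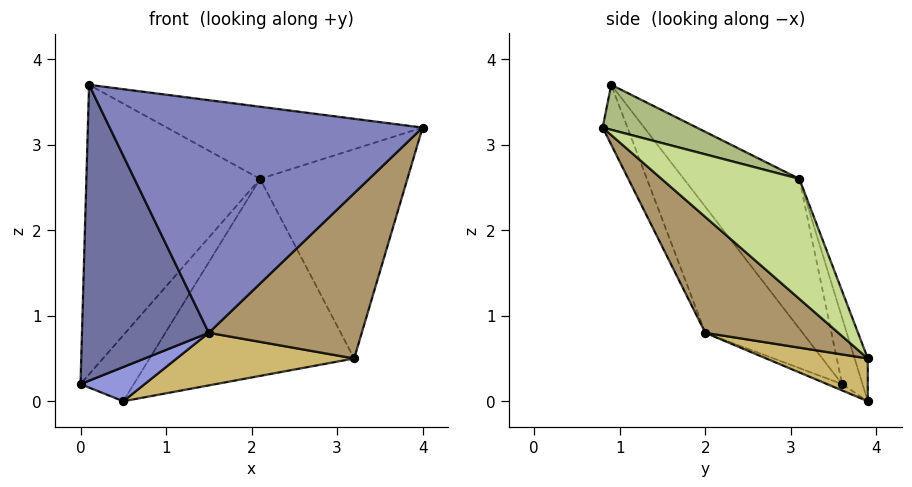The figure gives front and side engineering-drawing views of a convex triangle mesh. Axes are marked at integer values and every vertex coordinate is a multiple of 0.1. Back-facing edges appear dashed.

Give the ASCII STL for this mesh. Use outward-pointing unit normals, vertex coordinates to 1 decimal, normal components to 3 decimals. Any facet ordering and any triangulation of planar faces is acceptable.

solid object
 facet normal -0.523 -0.682 -0.511
  outer loop
   vertex 1.5 2.0 0.8
   vertex 0.1 0.9 3.7
   vertex 0.0 3.6 0.2
  endloop
 endfacet
 facet normal -0.073 -0.920 -0.384
  outer loop
   vertex 1.5 2.0 0.8
   vertex 4.0 0.8 3.2
   vertex 0.1 0.9 3.7
  endloop
 endfacet
 facet normal -0.100 -0.431 -0.897
  outer loop
   vertex 1.5 2.0 0.8
   vertex 0.0 3.6 0.2
   vertex 0.5 3.9 0.0
  endloop
 endfacet
 facet normal -0.463 0.695 0.550
  outer loop
   vertex 2.1 3.1 2.6
   vertex 0.0 3.6 0.2
   vertex 0.1 0.9 3.7
  endloop
 endfacet
 facet normal -0.319 0.833 0.452
  outer loop
   vertex 2.1 3.1 2.6
   vertex 0.5 3.9 0.0
   vertex 0.0 3.6 0.2
  endloop
 endfacet
 facet normal 0.128 0.348 0.929
  outer loop
   vertex 2.1 3.1 2.6
   vertex 0.1 0.9 3.7
   vertex 4.0 0.8 3.2
  endloop
 endfacet
 facet normal 0.576 0.616 0.537
  outer loop
   vertex 3.2 3.9 0.5
   vertex 2.1 3.1 2.6
   vertex 4.0 0.8 3.2
  endloop
 endfacet
 facet normal -0.061 0.943 0.327
  outer loop
   vertex 3.2 3.9 0.5
   vertex 0.5 3.9 0.0
   vertex 2.1 3.1 2.6
  endloop
 endfacet
 facet normal 0.450 -0.518 -0.728
  outer loop
   vertex 3.2 3.9 0.5
   vertex 4.0 0.8 3.2
   vertex 1.5 2.0 0.8
  endloop
 endfacet
 facet normal 0.174 -0.303 -0.937
  outer loop
   vertex 3.2 3.9 0.5
   vertex 1.5 2.0 0.8
   vertex 0.5 3.9 0.0
  endloop
 endfacet
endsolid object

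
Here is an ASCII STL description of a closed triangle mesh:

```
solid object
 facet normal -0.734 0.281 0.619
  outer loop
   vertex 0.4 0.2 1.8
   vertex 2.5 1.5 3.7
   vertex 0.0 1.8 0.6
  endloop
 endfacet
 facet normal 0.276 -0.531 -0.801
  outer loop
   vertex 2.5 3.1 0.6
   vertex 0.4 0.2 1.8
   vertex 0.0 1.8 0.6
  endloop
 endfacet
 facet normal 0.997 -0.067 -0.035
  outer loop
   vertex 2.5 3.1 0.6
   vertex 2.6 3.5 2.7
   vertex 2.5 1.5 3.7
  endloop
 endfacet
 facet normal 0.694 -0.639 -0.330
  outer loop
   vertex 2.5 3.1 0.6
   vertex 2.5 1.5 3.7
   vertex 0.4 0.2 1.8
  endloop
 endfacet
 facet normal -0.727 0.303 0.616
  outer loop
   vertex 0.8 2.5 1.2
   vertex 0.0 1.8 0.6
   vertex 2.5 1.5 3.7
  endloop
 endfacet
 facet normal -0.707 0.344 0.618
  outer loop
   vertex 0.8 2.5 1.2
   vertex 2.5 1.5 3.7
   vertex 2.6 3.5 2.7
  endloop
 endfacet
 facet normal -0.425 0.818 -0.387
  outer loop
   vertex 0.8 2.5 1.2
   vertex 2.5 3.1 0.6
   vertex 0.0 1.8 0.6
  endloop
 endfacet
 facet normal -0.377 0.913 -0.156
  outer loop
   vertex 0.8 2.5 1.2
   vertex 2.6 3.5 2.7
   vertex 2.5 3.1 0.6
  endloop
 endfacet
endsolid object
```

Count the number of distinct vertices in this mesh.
6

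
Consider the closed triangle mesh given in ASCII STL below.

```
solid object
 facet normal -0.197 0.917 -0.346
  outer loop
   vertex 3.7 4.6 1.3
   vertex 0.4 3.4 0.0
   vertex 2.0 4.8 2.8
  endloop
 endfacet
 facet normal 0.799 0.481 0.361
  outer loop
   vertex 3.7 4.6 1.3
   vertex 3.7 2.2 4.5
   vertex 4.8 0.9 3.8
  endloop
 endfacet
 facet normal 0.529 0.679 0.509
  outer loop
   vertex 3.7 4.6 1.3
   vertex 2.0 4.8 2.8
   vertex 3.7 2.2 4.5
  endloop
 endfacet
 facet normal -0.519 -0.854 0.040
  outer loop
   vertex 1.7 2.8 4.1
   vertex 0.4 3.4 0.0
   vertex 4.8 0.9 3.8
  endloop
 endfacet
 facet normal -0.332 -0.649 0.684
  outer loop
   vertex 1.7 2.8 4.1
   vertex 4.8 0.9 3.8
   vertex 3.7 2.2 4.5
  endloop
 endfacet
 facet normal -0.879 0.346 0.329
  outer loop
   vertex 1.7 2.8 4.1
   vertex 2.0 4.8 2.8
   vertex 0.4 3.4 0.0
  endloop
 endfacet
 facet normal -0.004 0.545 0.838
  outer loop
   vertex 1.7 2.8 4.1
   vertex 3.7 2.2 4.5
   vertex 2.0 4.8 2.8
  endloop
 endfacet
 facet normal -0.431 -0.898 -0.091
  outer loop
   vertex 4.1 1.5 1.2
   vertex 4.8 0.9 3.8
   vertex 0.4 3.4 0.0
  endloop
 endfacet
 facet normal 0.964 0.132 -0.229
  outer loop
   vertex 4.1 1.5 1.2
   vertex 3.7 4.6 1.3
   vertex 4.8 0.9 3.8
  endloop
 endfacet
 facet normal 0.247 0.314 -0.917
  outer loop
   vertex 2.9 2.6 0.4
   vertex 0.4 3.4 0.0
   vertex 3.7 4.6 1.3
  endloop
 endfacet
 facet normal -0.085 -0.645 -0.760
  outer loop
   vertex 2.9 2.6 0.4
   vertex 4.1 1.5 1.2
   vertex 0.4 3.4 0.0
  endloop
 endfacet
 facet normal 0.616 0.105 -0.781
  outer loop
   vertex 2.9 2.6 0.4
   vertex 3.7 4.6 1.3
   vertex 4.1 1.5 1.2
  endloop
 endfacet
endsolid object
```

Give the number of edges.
18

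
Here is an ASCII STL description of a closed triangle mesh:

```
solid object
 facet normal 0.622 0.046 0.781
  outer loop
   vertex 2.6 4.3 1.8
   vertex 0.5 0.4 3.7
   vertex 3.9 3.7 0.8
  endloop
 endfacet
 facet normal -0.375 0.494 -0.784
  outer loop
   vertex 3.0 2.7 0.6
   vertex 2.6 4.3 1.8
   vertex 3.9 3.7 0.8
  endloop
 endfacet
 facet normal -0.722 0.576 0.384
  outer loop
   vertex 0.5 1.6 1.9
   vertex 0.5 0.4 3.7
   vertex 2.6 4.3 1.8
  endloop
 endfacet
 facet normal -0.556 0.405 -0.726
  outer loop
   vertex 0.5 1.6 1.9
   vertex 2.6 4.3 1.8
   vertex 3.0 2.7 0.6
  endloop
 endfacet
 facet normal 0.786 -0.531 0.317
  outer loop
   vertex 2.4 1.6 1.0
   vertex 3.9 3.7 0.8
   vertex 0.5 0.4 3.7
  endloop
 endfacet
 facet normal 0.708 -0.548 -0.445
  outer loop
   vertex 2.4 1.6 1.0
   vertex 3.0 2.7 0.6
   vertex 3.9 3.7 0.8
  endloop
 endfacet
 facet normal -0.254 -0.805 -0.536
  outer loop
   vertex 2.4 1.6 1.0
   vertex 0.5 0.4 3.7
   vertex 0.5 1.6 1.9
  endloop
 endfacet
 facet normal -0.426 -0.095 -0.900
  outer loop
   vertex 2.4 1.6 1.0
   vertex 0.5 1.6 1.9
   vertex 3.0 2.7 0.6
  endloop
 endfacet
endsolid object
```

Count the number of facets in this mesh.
8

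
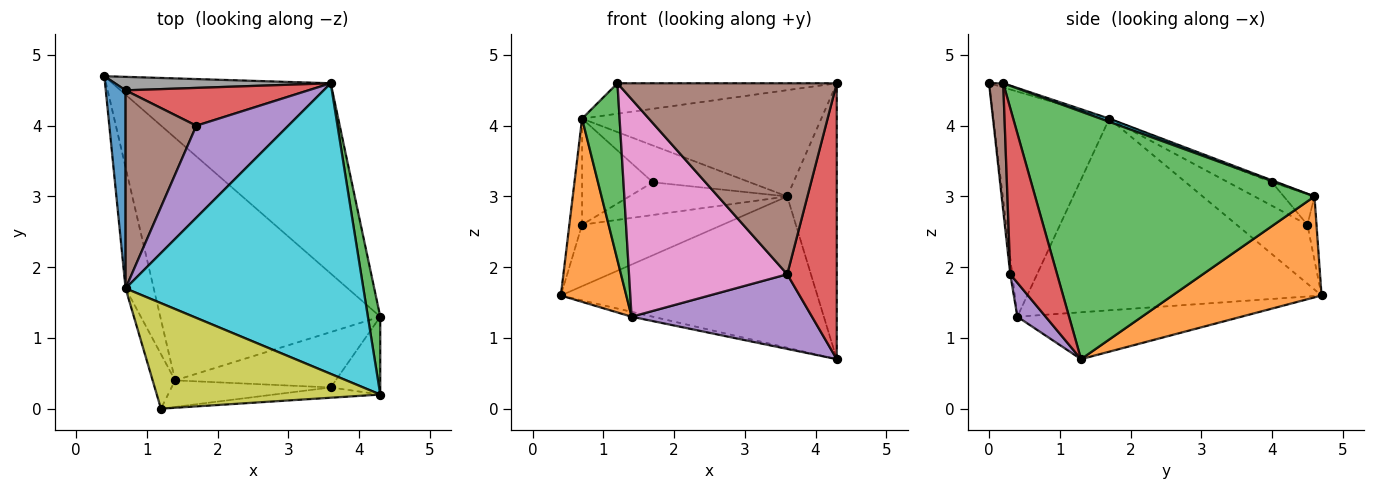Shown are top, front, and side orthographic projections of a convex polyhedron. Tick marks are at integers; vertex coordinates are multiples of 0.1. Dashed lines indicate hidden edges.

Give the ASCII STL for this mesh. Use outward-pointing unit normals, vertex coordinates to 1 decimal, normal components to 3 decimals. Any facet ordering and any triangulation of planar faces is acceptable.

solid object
 facet normal -0.208 0.020 -0.978
  outer loop
   vertex 1.4 0.4 1.3
   vertex 0.4 4.7 1.6
   vertex 4.3 1.3 0.7
  endloop
 endfacet
 facet normal 0.340 0.585 -0.736
  outer loop
   vertex 3.6 4.6 3.0
   vertex 4.3 1.3 0.7
   vertex 0.4 4.7 1.6
  endloop
 endfacet
 facet normal 0.983 0.174 0.049
  outer loop
   vertex 3.6 4.6 3.0
   vertex 4.3 0.2 4.6
   vertex 4.3 1.3 0.7
  endloop
 endfacet
 facet normal 0.673 -0.712 -0.201
  outer loop
   vertex 3.6 0.3 1.9
   vertex 4.3 1.3 0.7
   vertex 4.3 0.2 4.6
  endloop
 endfacet
 facet normal 0.125 -0.797 -0.591
  outer loop
   vertex 3.6 0.3 1.9
   vertex 1.4 0.4 1.3
   vertex 4.3 1.3 0.7
  endloop
 endfacet
 facet normal 0.064 -0.996 -0.054
  outer loop
   vertex 3.6 0.3 1.9
   vertex 4.3 0.2 4.6
   vertex 1.2 0.0 4.6
  endloop
 endfacet
 facet normal -0.012 -0.993 -0.121
  outer loop
   vertex 3.6 0.3 1.9
   vertex 1.2 0.0 4.6
   vertex 1.4 0.4 1.3
  endloop
 endfacet
 facet normal -0.063 0.975 0.214
  outer loop
   vertex 0.7 4.5 2.6
   vertex 3.6 4.6 3.0
   vertex 0.4 4.7 1.6
  endloop
 endfacet
 facet normal -0.018 0.277 0.961
  outer loop
   vertex 0.7 1.7 4.1
   vertex 1.2 0.0 4.6
   vertex 4.3 0.2 4.6
  endloop
 endfacet
 facet normal 0.013 0.343 0.939
  outer loop
   vertex 0.7 1.7 4.1
   vertex 4.3 0.2 4.6
   vertex 3.6 4.6 3.0
  endloop
 endfacet
 facet normal -0.934 0.168 0.314
  outer loop
   vertex 0.7 1.7 4.1
   vertex 0.7 4.5 2.6
   vertex 0.4 4.7 1.6
  endloop
 endfacet
 facet normal -0.966 -0.215 -0.142
  outer loop
   vertex 0.7 1.7 4.1
   vertex 0.4 4.7 1.6
   vertex 1.4 0.4 1.3
  endloop
 endfacet
 facet normal -0.947 -0.306 -0.095
  outer loop
   vertex 0.7 1.7 4.1
   vertex 1.4 0.4 1.3
   vertex 1.2 0.0 4.6
  endloop
 endfacet
 facet normal -0.126 0.649 0.750
  outer loop
   vertex 1.7 4.0 3.2
   vertex 3.6 4.6 3.0
   vertex 0.7 4.5 2.6
  endloop
 endfacet
 facet normal -0.020 0.372 0.928
  outer loop
   vertex 1.7 4.0 3.2
   vertex 0.7 1.7 4.1
   vertex 3.6 4.6 3.0
  endloop
 endfacet
 facet normal -0.281 0.453 0.846
  outer loop
   vertex 1.7 4.0 3.2
   vertex 0.7 4.5 2.6
   vertex 0.7 1.7 4.1
  endloop
 endfacet
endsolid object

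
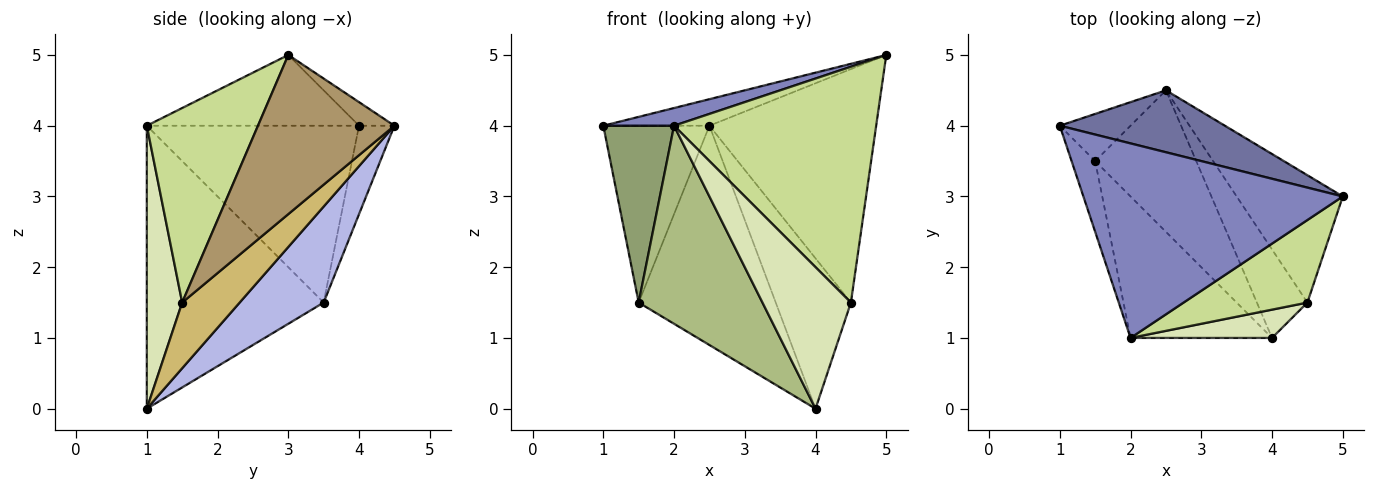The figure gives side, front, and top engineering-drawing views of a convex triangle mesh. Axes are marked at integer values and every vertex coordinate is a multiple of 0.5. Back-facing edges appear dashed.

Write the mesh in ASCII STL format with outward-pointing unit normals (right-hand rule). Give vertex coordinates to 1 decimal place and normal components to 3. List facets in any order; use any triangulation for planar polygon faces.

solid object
 facet normal -0.130 0.391 0.911
  outer loop
   vertex 2.5 4.5 4.0
   vertex 1.0 4.0 4.0
   vertex 5.0 3.0 5.0
  endloop
 endfacet
 facet normal -0.262 -0.087 0.961
  outer loop
   vertex 2.0 1.0 4.0
   vertex 5.0 3.0 5.0
   vertex 1.0 4.0 4.0
  endloop
 endfacet
 facet normal -0.307 0.920 -0.245
  outer loop
   vertex 1.5 3.5 1.5
   vertex 1.0 4.0 4.0
   vertex 2.5 4.5 4.0
  endloop
 endfacet
 facet normal 0.458 0.747 -0.482
  outer loop
   vertex 1.5 3.5 1.5
   vertex 2.5 4.5 4.0
   vertex 4.0 1.0 0.0
  endloop
 endfacet
 facet normal -0.941 -0.314 -0.125
  outer loop
   vertex 1.5 3.5 1.5
   vertex 2.0 1.0 4.0
   vertex 1.0 4.0 4.0
  endloop
 endfacet
 facet normal -0.758 -0.531 -0.379
  outer loop
   vertex 1.5 3.5 1.5
   vertex 4.0 1.0 0.0
   vertex 2.0 1.0 4.0
  endloop
 endfacet
 facet normal 0.461 -0.838 0.293
  outer loop
   vertex 4.5 1.5 1.5
   vertex 5.0 3.0 5.0
   vertex 2.0 1.0 4.0
  endloop
 endfacet
 facet normal 0.365 -0.913 0.183
  outer loop
   vertex 4.5 1.5 1.5
   vertex 2.0 1.0 4.0
   vertex 4.0 1.0 0.0
  endloop
 endfacet
 facet normal 0.583 0.713 -0.389
  outer loop
   vertex 4.5 1.5 1.5
   vertex 2.5 4.5 4.0
   vertex 5.0 3.0 5.0
  endloop
 endfacet
 facet normal 0.550 0.720 -0.423
  outer loop
   vertex 4.5 1.5 1.5
   vertex 4.0 1.0 0.0
   vertex 2.5 4.5 4.0
  endloop
 endfacet
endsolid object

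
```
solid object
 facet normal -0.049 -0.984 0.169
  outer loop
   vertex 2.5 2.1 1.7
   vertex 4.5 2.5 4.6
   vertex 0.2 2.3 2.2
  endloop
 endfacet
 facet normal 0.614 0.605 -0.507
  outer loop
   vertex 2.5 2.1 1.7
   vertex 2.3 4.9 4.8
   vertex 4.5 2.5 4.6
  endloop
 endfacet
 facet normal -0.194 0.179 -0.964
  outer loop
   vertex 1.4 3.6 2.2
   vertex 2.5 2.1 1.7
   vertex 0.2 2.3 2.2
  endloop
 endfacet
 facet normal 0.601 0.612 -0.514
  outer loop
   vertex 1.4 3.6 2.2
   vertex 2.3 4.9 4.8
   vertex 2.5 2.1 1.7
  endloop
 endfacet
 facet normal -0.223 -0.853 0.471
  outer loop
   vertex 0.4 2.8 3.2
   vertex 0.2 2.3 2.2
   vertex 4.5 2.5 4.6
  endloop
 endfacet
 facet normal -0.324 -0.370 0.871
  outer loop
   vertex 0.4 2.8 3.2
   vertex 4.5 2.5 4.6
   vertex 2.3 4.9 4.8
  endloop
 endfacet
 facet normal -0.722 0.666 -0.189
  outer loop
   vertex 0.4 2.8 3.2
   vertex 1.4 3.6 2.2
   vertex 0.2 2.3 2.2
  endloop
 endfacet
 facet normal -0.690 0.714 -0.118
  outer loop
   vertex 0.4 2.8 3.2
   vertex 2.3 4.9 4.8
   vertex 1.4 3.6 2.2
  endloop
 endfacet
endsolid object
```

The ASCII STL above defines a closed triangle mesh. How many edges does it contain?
12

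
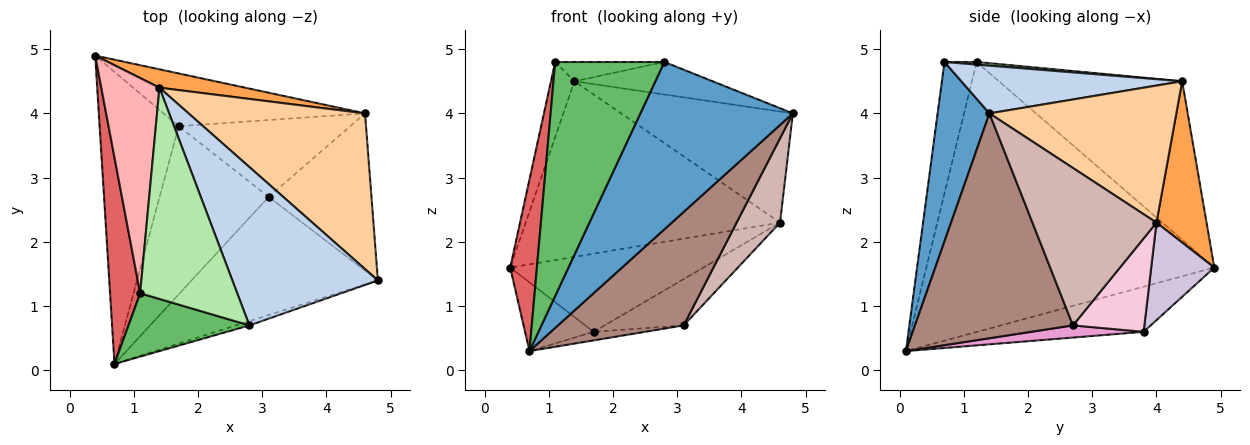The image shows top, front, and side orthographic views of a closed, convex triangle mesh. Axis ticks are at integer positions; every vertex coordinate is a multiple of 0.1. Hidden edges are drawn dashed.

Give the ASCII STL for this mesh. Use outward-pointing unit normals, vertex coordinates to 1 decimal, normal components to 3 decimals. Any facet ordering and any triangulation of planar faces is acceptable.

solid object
 facet normal 0.322 -0.947 -0.024
  outer loop
   vertex 2.8 0.7 4.8
   vertex 0.7 0.1 0.3
   vertex 4.8 1.4 4.0
  endloop
 endfacet
 facet normal 0.306 0.191 0.933
  outer loop
   vertex 1.4 4.4 4.5
   vertex 2.8 0.7 4.8
   vertex 4.8 1.4 4.0
  endloop
 endfacet
 facet normal 0.192 0.976 0.102
  outer loop
   vertex 4.6 4.0 2.3
   vertex 0.4 4.9 1.6
   vertex 1.4 4.4 4.5
  endloop
 endfacet
 facet normal 0.534 0.491 0.688
  outer loop
   vertex 4.6 4.0 2.3
   vertex 1.4 4.4 4.5
   vertex 4.8 1.4 4.0
  endloop
 endfacet
 facet normal -0.273 -0.929 0.251
  outer loop
   vertex 1.1 1.2 4.8
   vertex 0.7 0.1 0.3
   vertex 2.8 0.7 4.8
  endloop
 endfacet
 facet normal 0.027 0.091 0.996
  outer loop
   vertex 1.1 1.2 4.8
   vertex 2.8 0.7 4.8
   vertex 1.4 4.4 4.5
  endloop
 endfacet
 facet normal -0.990 -0.092 0.110
  outer loop
   vertex 1.1 1.2 4.8
   vertex 0.4 4.9 1.6
   vertex 0.7 0.1 0.3
  endloop
 endfacet
 facet normal -0.932 0.119 0.342
  outer loop
   vertex 1.1 1.2 4.8
   vertex 1.4 4.4 4.5
   vertex 0.4 4.9 1.6
  endloop
 endfacet
 facet normal -0.485 0.200 -0.851
  outer loop
   vertex 1.7 3.8 0.6
   vertex 0.7 0.1 0.3
   vertex 0.4 4.9 1.6
  endloop
 endfacet
 facet normal 0.261 0.800 -0.540
  outer loop
   vertex 1.7 3.8 0.6
   vertex 0.4 4.9 1.6
   vertex 4.6 4.0 2.3
  endloop
 endfacet
 facet normal 0.657 -0.522 -0.544
  outer loop
   vertex 3.1 2.7 0.7
   vertex 4.8 1.4 4.0
   vertex 0.7 0.1 0.3
  endloop
 endfacet
 facet normal 0.803 -0.281 -0.525
  outer loop
   vertex 3.1 2.7 0.7
   vertex 4.6 4.0 2.3
   vertex 4.8 1.4 4.0
  endloop
 endfacet
 facet normal 0.111 0.051 -0.993
  outer loop
   vertex 3.1 2.7 0.7
   vertex 0.7 0.1 0.3
   vertex 1.7 3.8 0.6
  endloop
 endfacet
 facet normal 0.423 0.468 -0.776
  outer loop
   vertex 3.1 2.7 0.7
   vertex 1.7 3.8 0.6
   vertex 4.6 4.0 2.3
  endloop
 endfacet
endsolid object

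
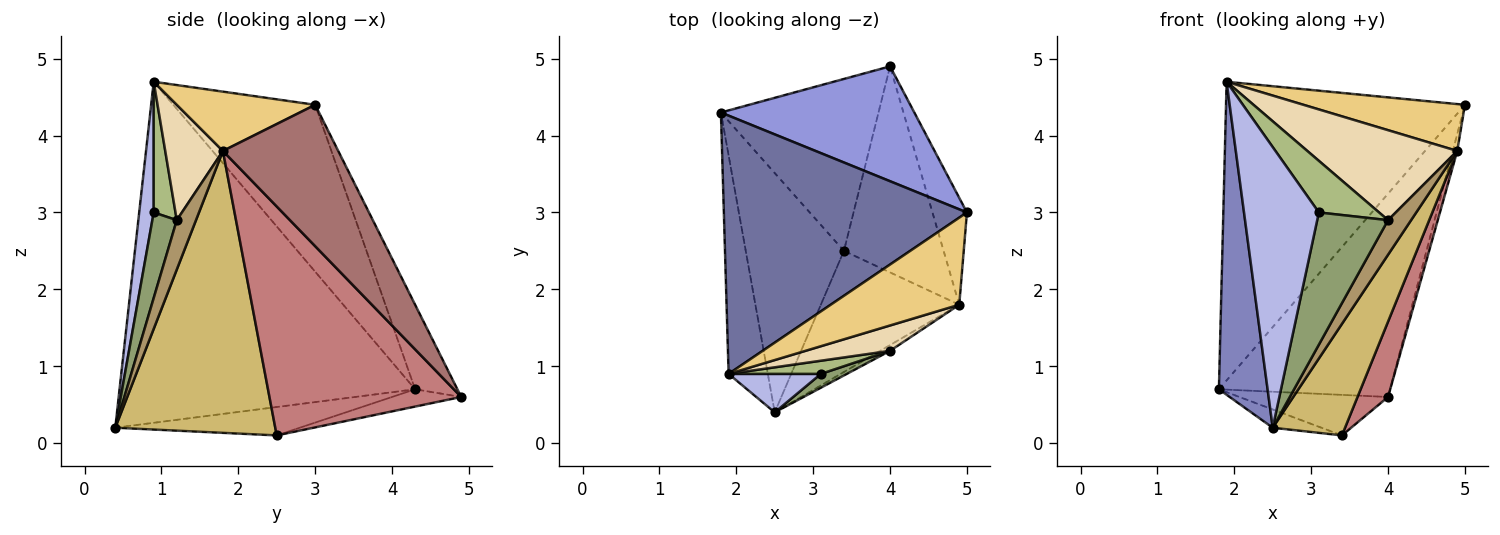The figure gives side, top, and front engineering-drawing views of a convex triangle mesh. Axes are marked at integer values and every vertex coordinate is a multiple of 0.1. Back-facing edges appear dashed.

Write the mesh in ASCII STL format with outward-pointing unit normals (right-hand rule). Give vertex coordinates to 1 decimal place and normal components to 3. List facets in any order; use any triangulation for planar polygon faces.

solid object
 facet normal -0.410 0.690 0.597
  outer loop
   vertex 1.9 0.9 4.7
   vertex 5.0 3.0 4.4
   vertex 1.8 4.3 0.7
  endloop
 endfacet
 facet normal -0.980 -0.162 -0.113
  outer loop
   vertex 1.9 0.9 4.7
   vertex 1.8 4.3 0.7
   vertex 2.5 0.4 0.2
  endloop
 endfacet
 facet normal -0.210 0.851 0.481
  outer loop
   vertex 4.0 4.9 0.6
   vertex 1.8 4.3 0.7
   vertex 5.0 3.0 4.4
  endloop
 endfacet
 facet normal 0.189 -0.973 0.133
  outer loop
   vertex 3.1 0.9 3.0
   vertex 1.9 0.9 4.7
   vertex 2.5 0.4 0.2
  endloop
 endfacet
 facet normal 0.325 -0.941 0.098
  outer loop
   vertex 3.1 0.9 3.0
   vertex 2.5 0.4 0.2
   vertex 4.0 1.2 2.9
  endloop
 endfacet
 facet normal 0.331 -0.914 0.233
  outer loop
   vertex 3.1 0.9 3.0
   vertex 4.0 1.2 2.9
   vertex 1.9 0.9 4.7
  endloop
 endfacet
 facet normal -0.277 0.073 -0.958
  outer loop
   vertex 3.4 2.5 0.1
   vertex 2.5 0.4 0.2
   vertex 1.8 4.3 0.7
  endloop
 endfacet
 facet normal -0.106 0.228 -0.968
  outer loop
   vertex 3.4 2.5 0.1
   vertex 1.8 4.3 0.7
   vertex 4.0 4.9 0.6
  endloop
 endfacet
 facet normal 0.635 -0.762 -0.127
  outer loop
   vertex 4.9 1.8 3.8
   vertex 4.0 1.2 2.9
   vertex 2.5 0.4 0.2
  endloop
 endfacet
 facet normal 0.832 -0.376 -0.408
  outer loop
   vertex 4.9 1.8 3.8
   vertex 2.5 0.4 0.2
   vertex 3.4 2.5 0.1
  endloop
 endfacet
 facet normal 0.376 -0.439 0.816
  outer loop
   vertex 4.9 1.8 3.8
   vertex 5.0 3.0 4.4
   vertex 1.9 0.9 4.7
  endloop
 endfacet
 facet normal 0.347 -0.903 0.255
  outer loop
   vertex 4.9 1.8 3.8
   vertex 1.9 0.9 4.7
   vertex 4.0 1.2 2.9
  endloop
 endfacet
 facet normal 0.971 0.037 -0.237
  outer loop
   vertex 4.9 1.8 3.8
   vertex 4.0 4.9 0.6
   vertex 5.0 3.0 4.4
  endloop
 endfacet
 facet normal 0.907 -0.144 -0.395
  outer loop
   vertex 4.9 1.8 3.8
   vertex 3.4 2.5 0.1
   vertex 4.0 4.9 0.6
  endloop
 endfacet
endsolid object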